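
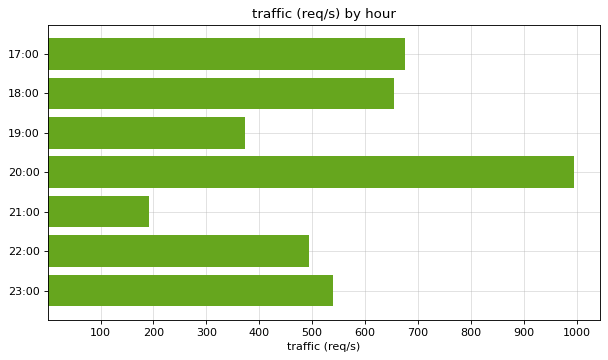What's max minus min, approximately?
Max 20:00 ≈ 1000, min 21:00 ≈ 200; range ≈ 800.

≈ 800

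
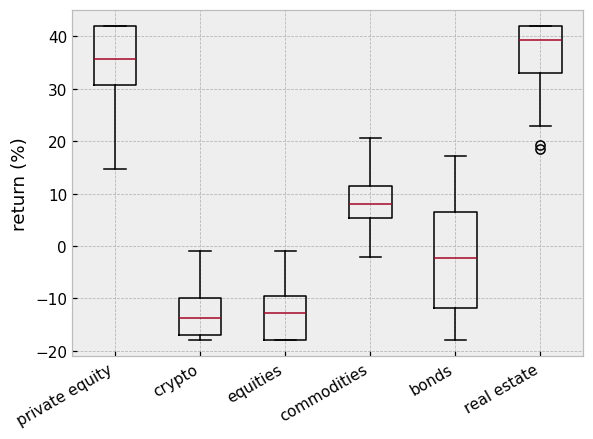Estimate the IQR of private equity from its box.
Q3 ≈ 40, Q1 ≈ 30; IQR ≈ 10.

≈ 10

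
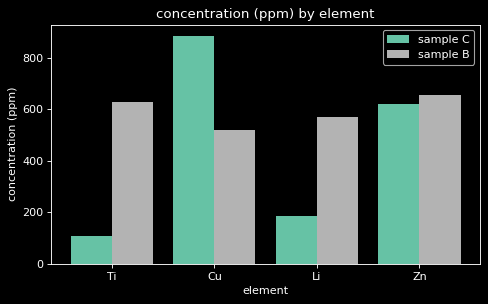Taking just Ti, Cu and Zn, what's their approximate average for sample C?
≈ 533

(100 + 900 + 600) / 3 ≈ 533.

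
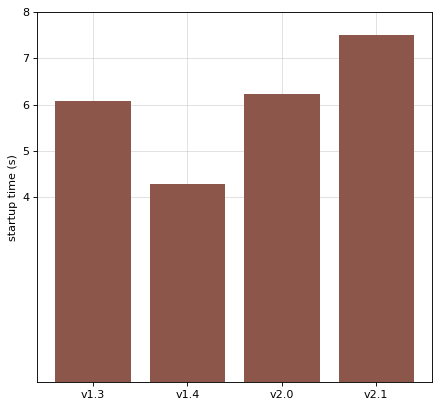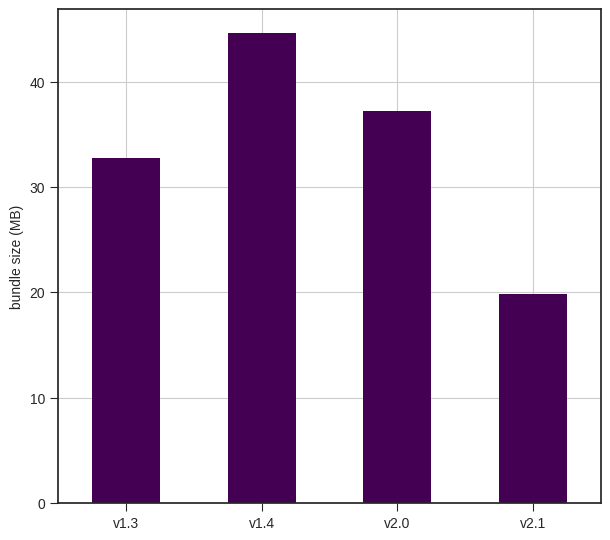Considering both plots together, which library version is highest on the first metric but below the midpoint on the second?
v2.1

Chart 2 median bundle size (MB) ≈ 35; below-median library versions: v1.3, v2.1. Among those, v2.1 has the highest startup time (s) (≈ 7).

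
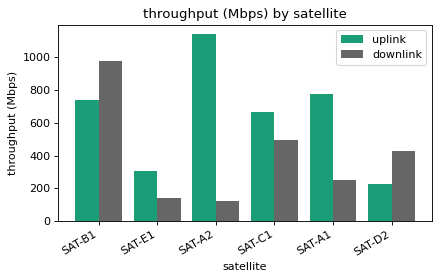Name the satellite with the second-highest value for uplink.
Top 3 for uplink: SAT-A2 ≈ 1100, SAT-A1 ≈ 800, SAT-B1 ≈ 700.

SAT-A1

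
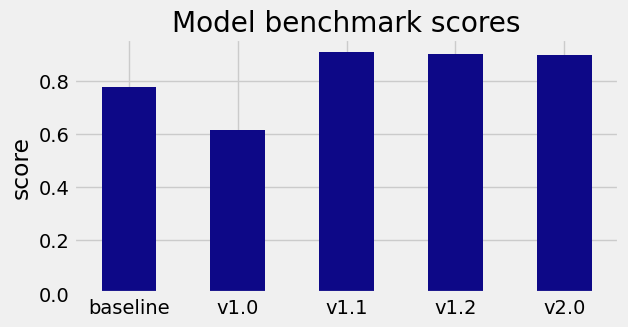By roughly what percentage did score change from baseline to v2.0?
≈ +12.5%

baseline ≈ 0.8, v2.0 ≈ 0.9; (0.9 − 0.8) / 0.8 ≈ +12.5%.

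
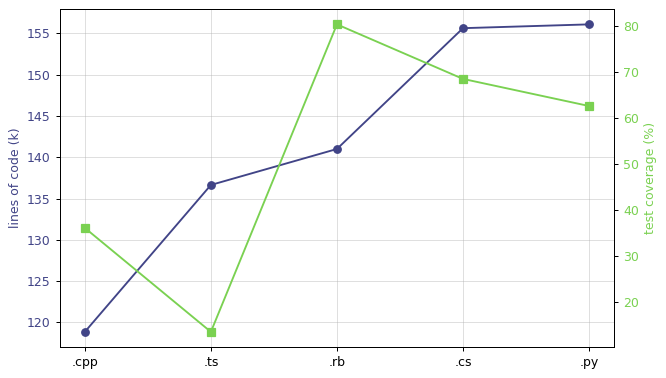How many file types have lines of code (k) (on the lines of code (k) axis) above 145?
2

Above 145: .cs, .py.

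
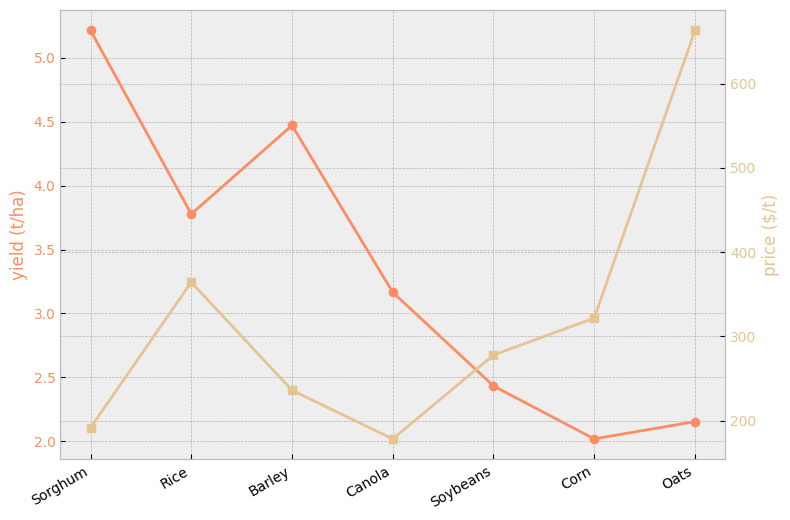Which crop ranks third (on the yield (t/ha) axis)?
Top 4 (on the yield (t/ha) axis): Sorghum ≈ 5.0, Barley ≈ 4.5, Rice ≈ 4.0, Canola ≈ 3.0.

Rice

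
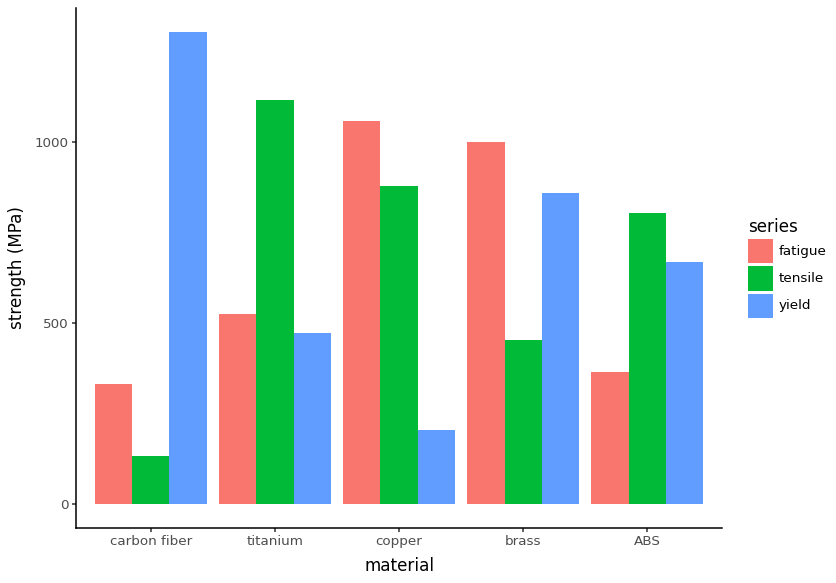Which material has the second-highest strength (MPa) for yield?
Top 3 for yield: carbon fiber ≈ 1400, brass ≈ 800, ABS ≈ 600.

brass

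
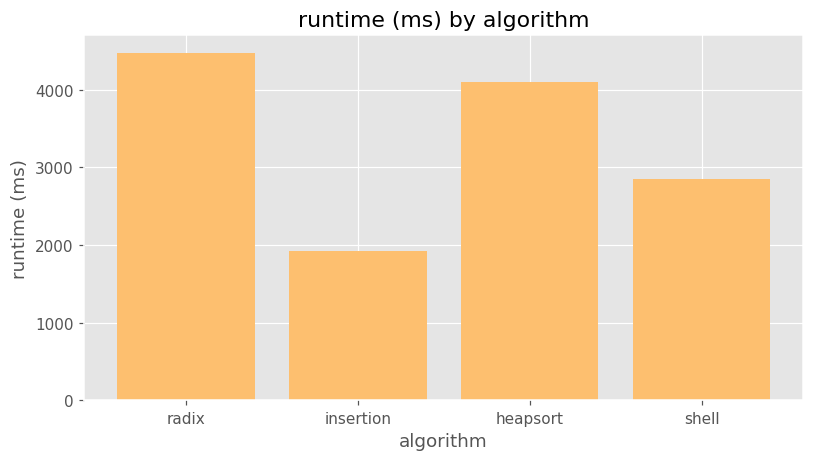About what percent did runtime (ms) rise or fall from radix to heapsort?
≈ -11.1%

radix ≈ 4500, heapsort ≈ 4000; (4000 − 4500) / 4500 ≈ -11.1%.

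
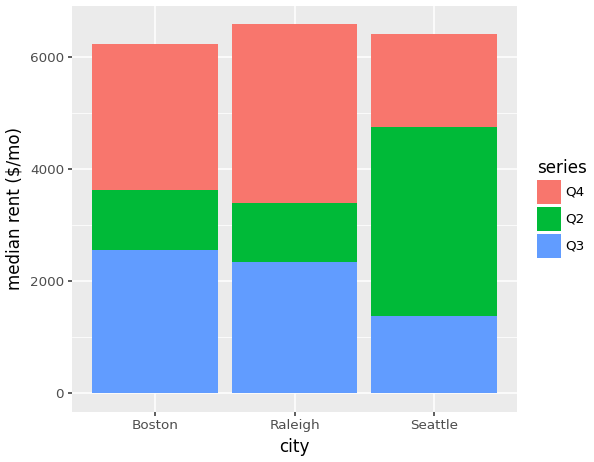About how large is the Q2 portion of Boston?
≈ 1000

Q2 top ≈ 4000, bottom ≈ 3000; segment ≈ 1000.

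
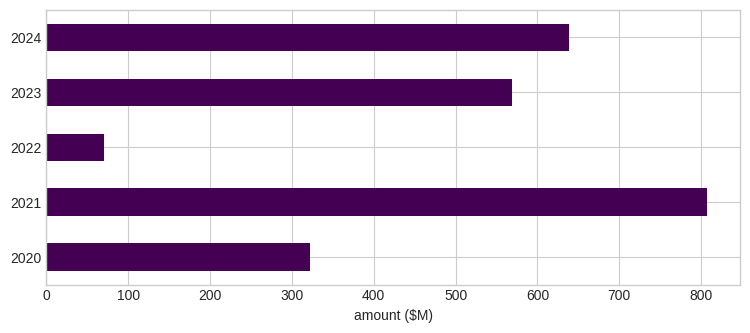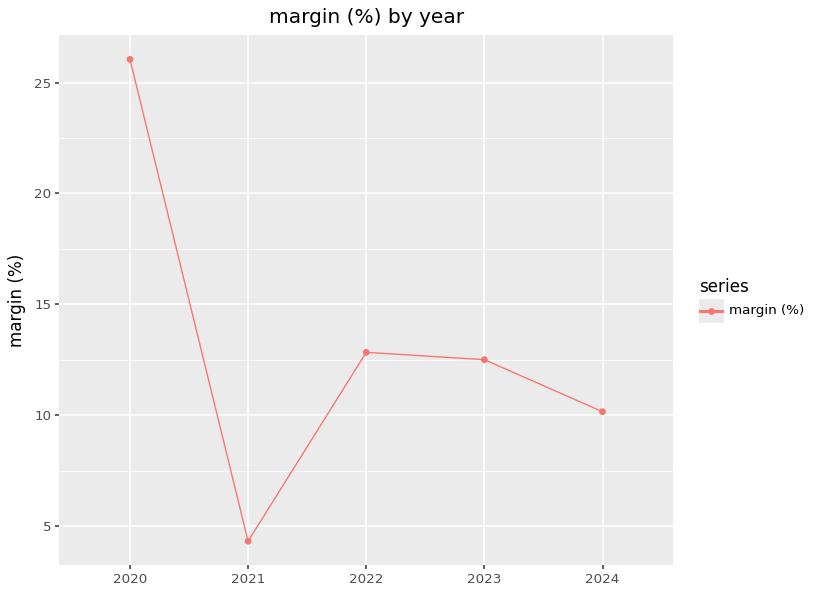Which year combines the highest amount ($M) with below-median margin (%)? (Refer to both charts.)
Chart 2 median margin (%) ≈ 15; below-median years: 2021, 2024. Among those, 2021 has the highest amount ($M) (≈ 800).

2021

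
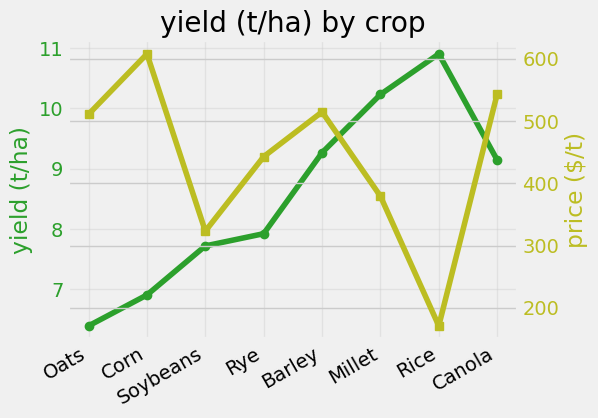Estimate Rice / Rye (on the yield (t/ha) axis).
Rice ≈ 11.0, Rye ≈ 8.0; 11.0/8.0 ≈ 1.38.

≈ 1.38×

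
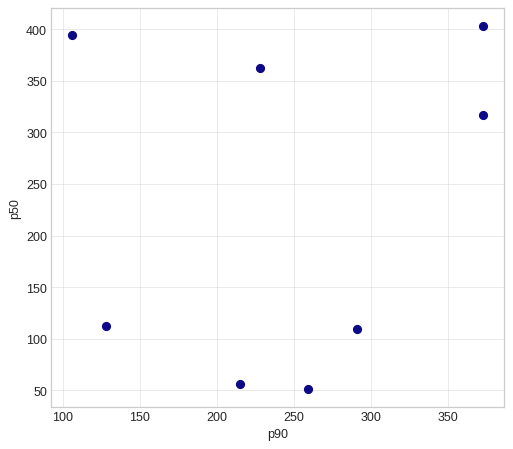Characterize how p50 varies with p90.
Points are roughly uncorrelated; weak (|r| ≈ 0.2).

no clear correlation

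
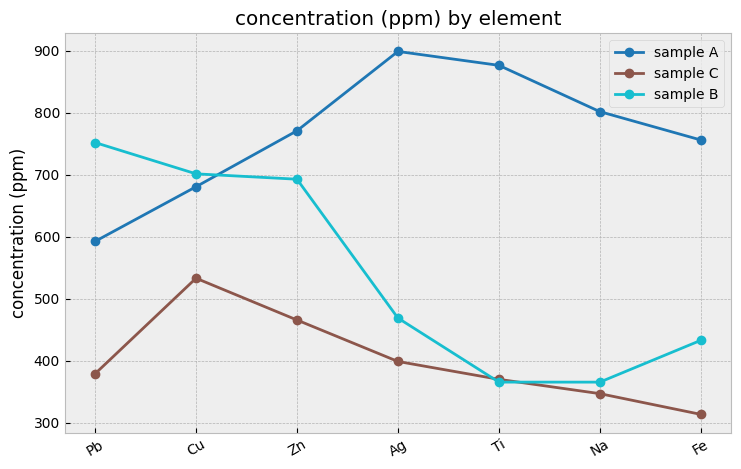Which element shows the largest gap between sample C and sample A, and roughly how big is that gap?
Ti, ≈ 550 ppm

Ti: sample C ≈ 350, sample A ≈ 900 → gap ≈ 550. Next-largest (Ag) is only ≈ 500.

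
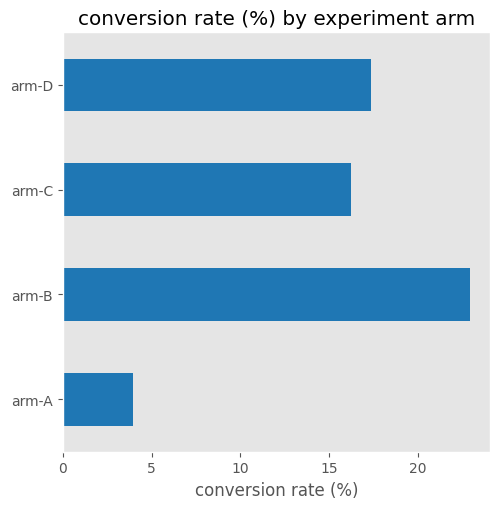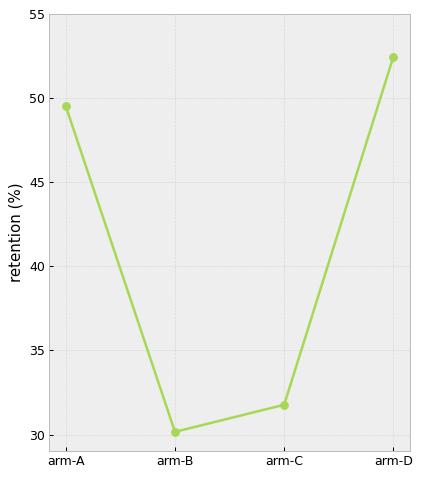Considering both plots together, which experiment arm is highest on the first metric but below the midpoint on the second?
Chart 2 median retention (%) ≈ 40; below-median experiment arms: arm-B, arm-C. Among those, arm-B has the highest conversion rate (%) (≈ 25).

arm-B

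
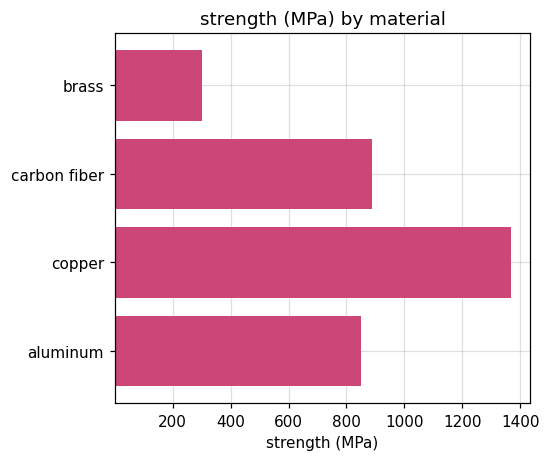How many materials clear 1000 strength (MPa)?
Above 1000: copper.

1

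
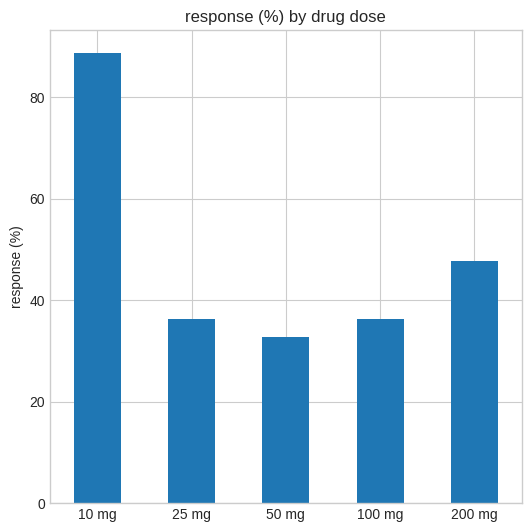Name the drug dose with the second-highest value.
200 mg

Top 3: 10 mg ≈ 90, 200 mg ≈ 50, 25 mg ≈ 40.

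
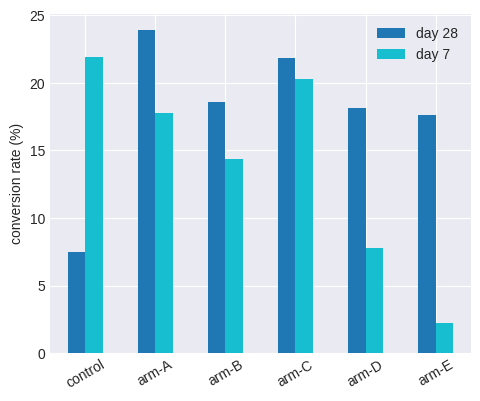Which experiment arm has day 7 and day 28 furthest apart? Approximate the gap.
arm-E, ≈ 16 %

arm-E: day 7 ≈ 2, day 28 ≈ 18 → gap ≈ 16. Next-largest (control) is only ≈ 14.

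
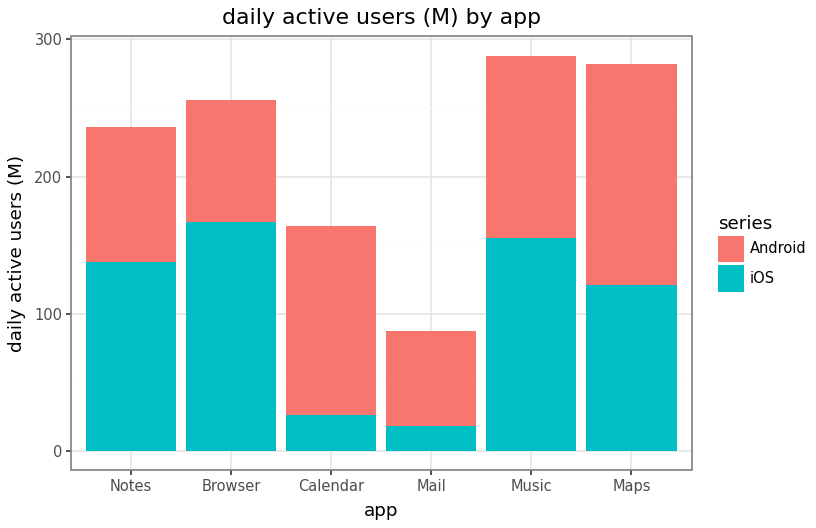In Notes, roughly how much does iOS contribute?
iOS top ≈ 125, bottom ≈ 0; segment ≈ 125.

≈ 125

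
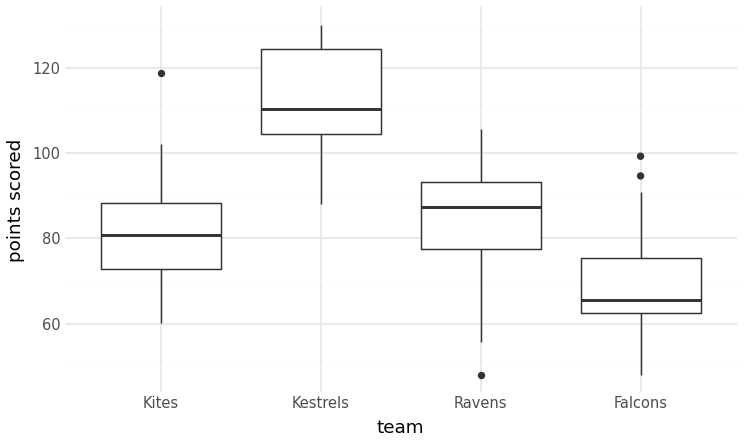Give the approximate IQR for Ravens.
≈ 15

Q3 ≈ 95, Q1 ≈ 80; IQR ≈ 15.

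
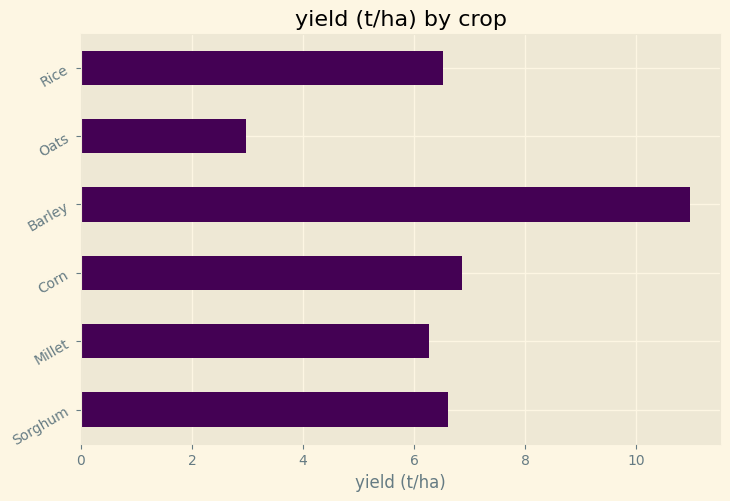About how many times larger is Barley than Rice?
≈ 1.57×

Barley ≈ 11, Rice ≈ 7; 11/7 ≈ 1.57.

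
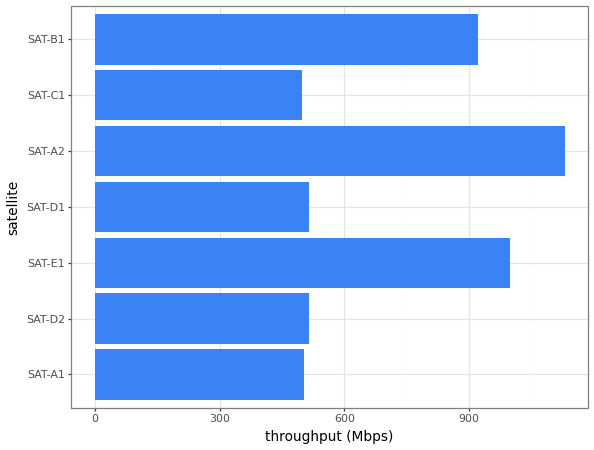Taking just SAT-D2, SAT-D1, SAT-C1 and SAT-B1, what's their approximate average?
(500 + 500 + 500 + 900) / 4 ≈ 600.

≈ 600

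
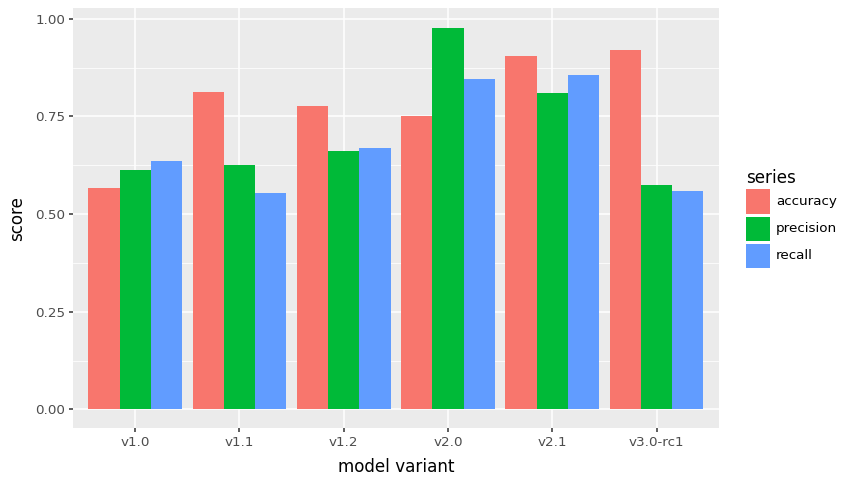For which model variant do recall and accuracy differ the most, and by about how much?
v3.0-rc1: recall ≈ 0.6, accuracy ≈ 0.9 → gap ≈ 0.3. Next-largest (v1.1) is only ≈ 0.2.

v3.0-rc1, ≈ 0.3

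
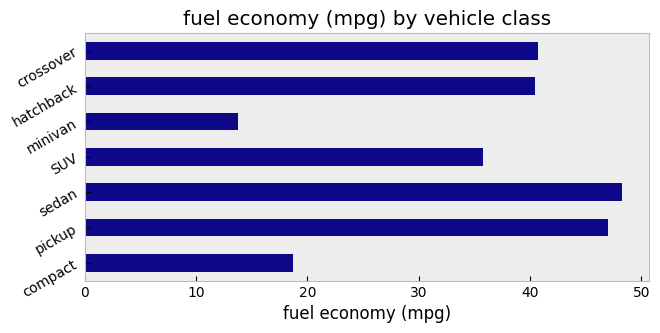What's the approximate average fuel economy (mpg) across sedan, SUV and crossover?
(50 + 35 + 40) / 3 ≈ 42.

≈ 42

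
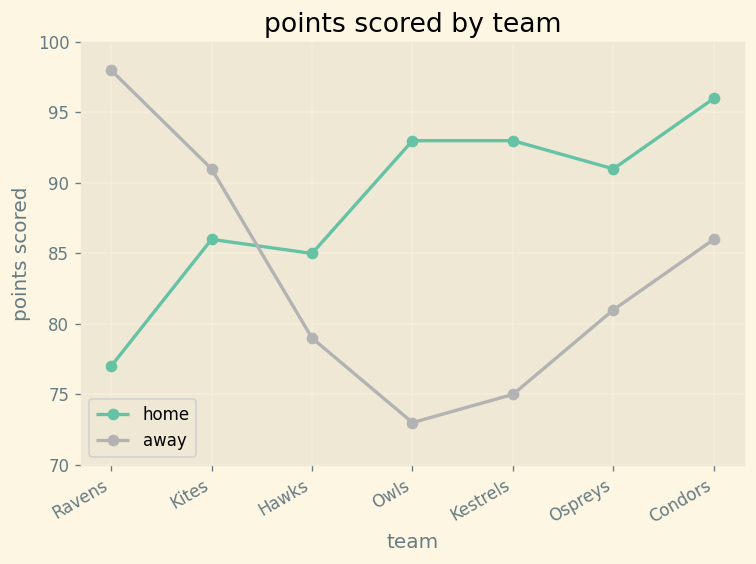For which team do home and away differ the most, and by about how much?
Ravens: home ≈ 75, away ≈ 100 → gap ≈ 25. Next-largest (Owls) is only ≈ 20.

Ravens, ≈ 25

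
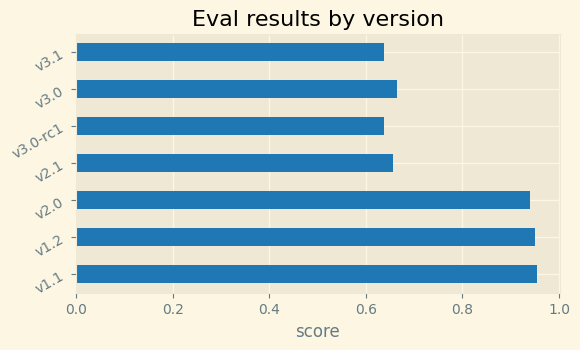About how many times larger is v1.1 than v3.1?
≈ 1.67×

v1.1 ≈ 1.0, v3.1 ≈ 0.6; 1.0/0.6 ≈ 1.67.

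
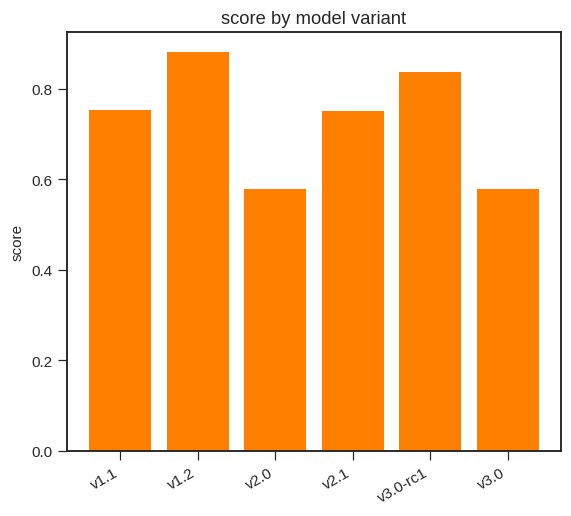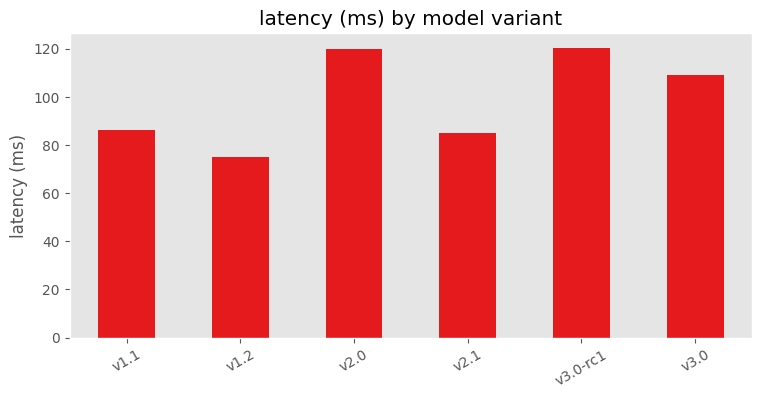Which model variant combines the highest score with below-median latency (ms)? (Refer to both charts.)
Chart 2 median latency (ms) ≈ 100; below-median model variants: v1.1, v1.2, v2.1. Among those, v1.2 has the highest score (≈ 0.9).

v1.2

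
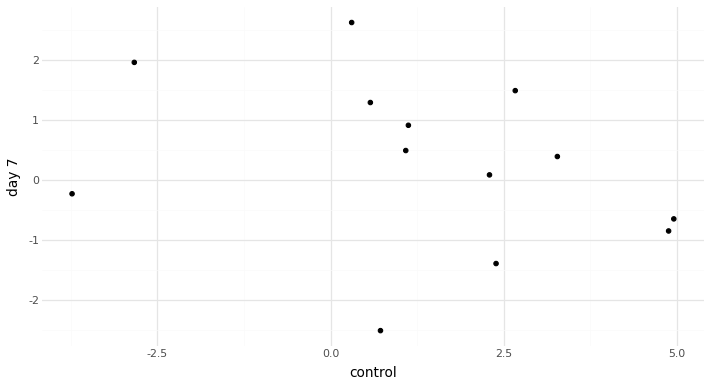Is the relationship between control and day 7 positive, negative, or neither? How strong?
Points are negatively correlated; weak (|r| ≈ 0.3).

negative, weak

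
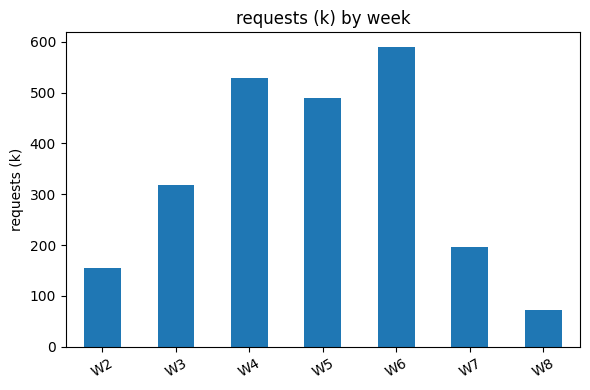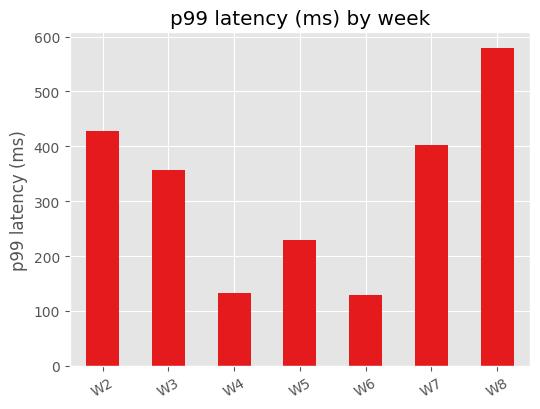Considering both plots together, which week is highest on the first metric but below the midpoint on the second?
Chart 2 median p99 latency (ms) ≈ 400; below-median weeks: W4, W5, W6. Among those, W6 has the highest requests (k) (≈ 600).

W6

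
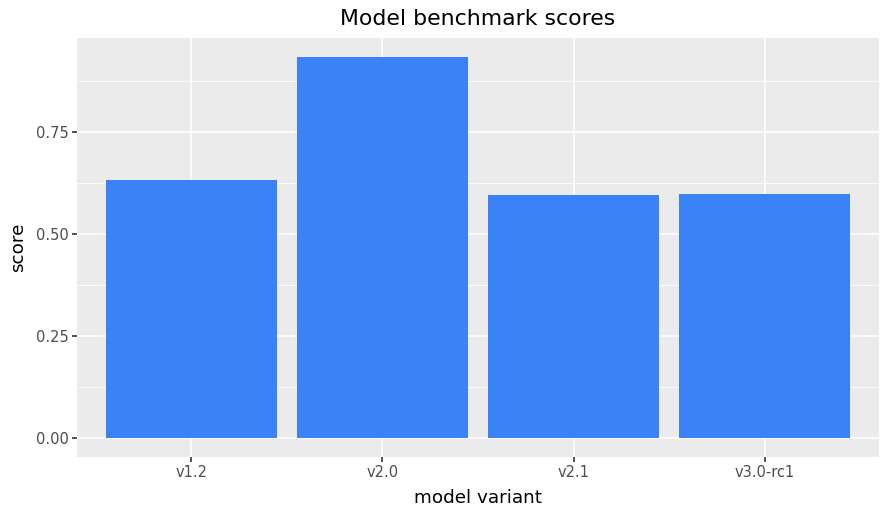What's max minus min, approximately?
Max v2.0 ≈ 0.9, min v2.1 ≈ 0.6; range ≈ 0.3.

≈ 0.3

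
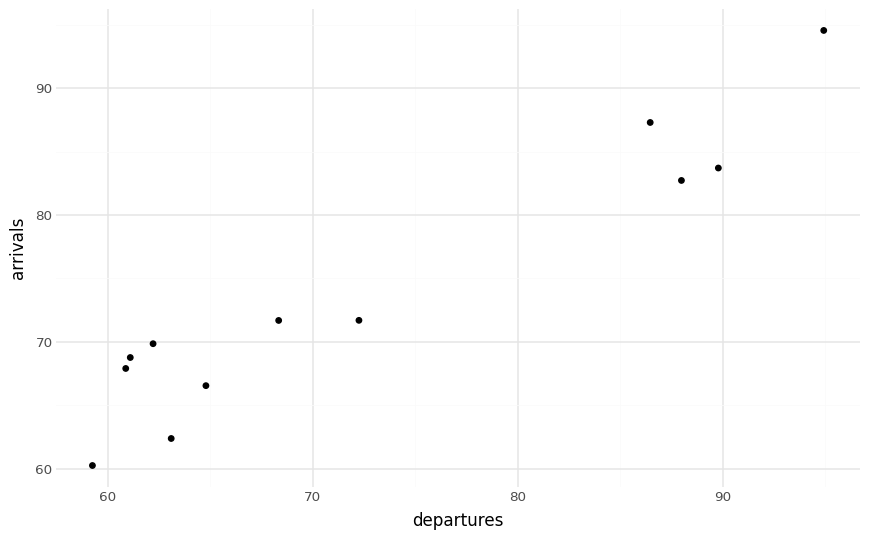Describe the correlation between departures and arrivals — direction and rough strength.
Points are positively correlated; strong (|r| ≈ 1.0).

positive, strong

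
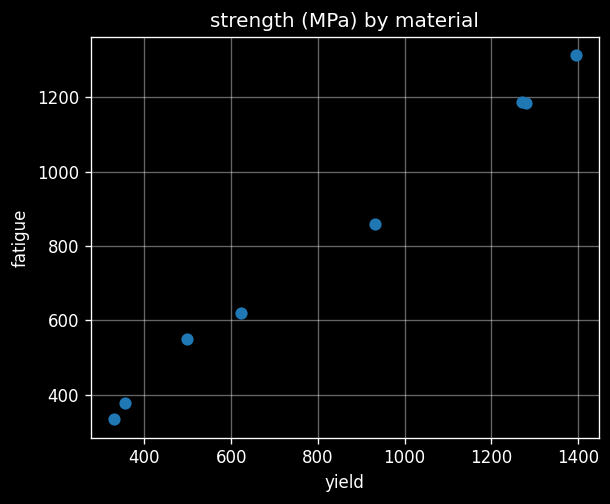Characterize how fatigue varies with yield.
Points are positively correlated; strong (|r| ≈ 1.0).

positive, strong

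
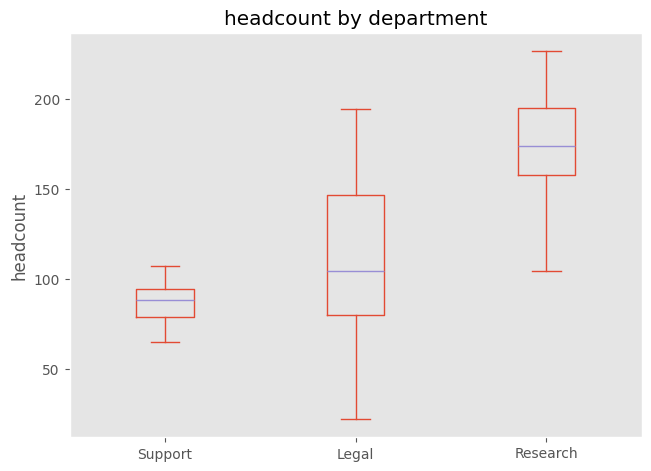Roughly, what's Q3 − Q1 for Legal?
Q3 ≈ 150, Q1 ≈ 80; IQR ≈ 70.

≈ 70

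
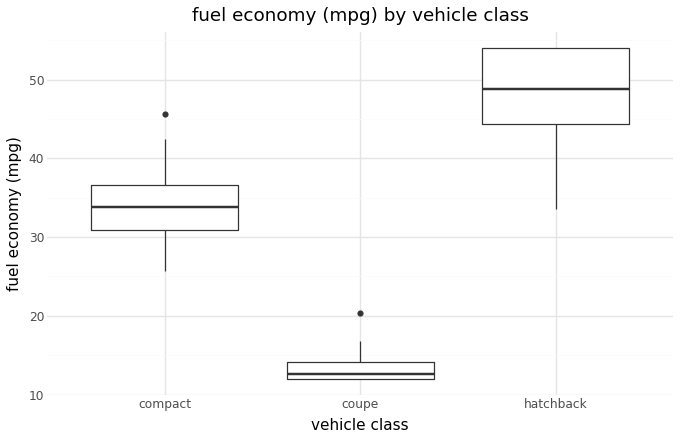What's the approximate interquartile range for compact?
Q3 ≈ 35, Q1 ≈ 30; IQR ≈ 5.

≈ 5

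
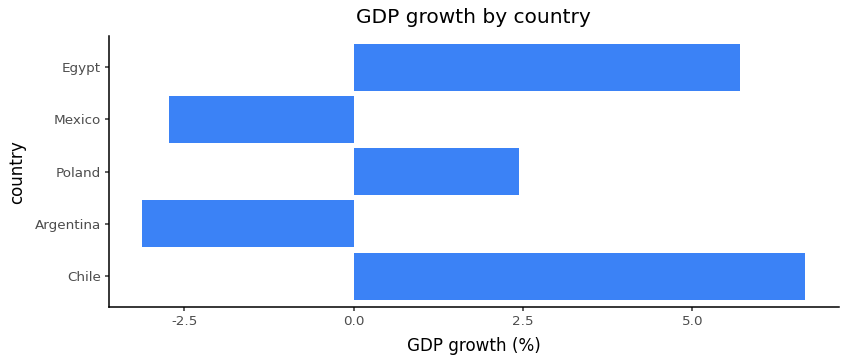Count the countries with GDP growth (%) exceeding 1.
Above 1: Chile, Poland, Egypt.

3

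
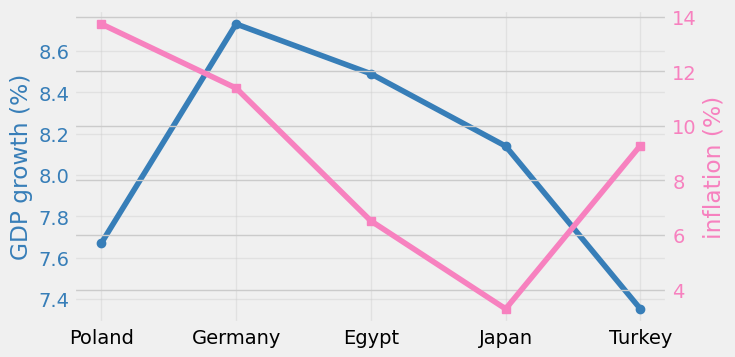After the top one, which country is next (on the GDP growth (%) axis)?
Egypt

Top 3 (on the GDP growth (%) axis): Germany ≈ 8.8, Egypt ≈ 8.4, Japan ≈ 8.2.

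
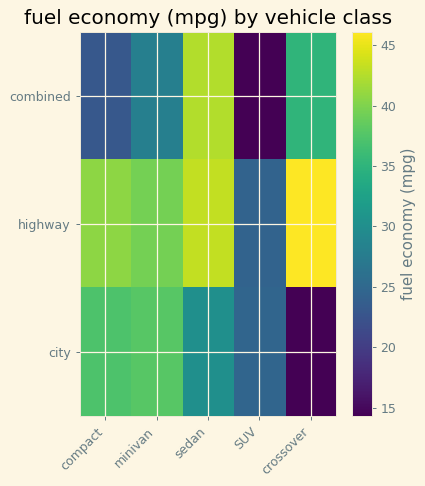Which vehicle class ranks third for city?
sedan

Top 4 for city: minivan ≈ 40, compact ≈ 35, sedan ≈ 30, SUV ≈ 25.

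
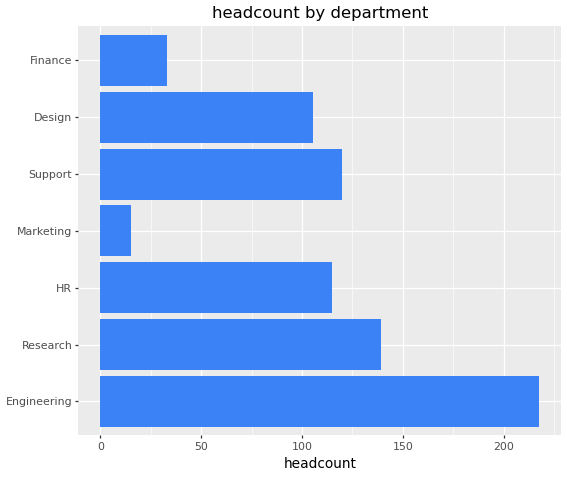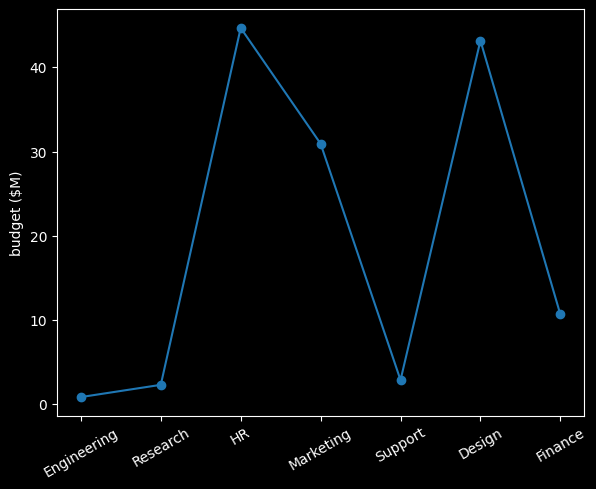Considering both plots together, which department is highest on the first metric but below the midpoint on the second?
Engineering

Chart 2 median budget ($M) ≈ 10; below-median departments: Engineering, Research, Support. Among those, Engineering has the highest headcount (≈ 220).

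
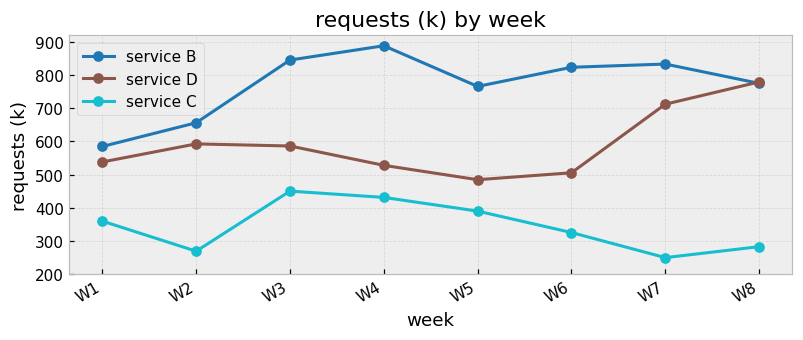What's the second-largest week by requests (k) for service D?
W7

Top 3 for service D: W8 ≈ 800, W7 ≈ 700, W2 ≈ 600.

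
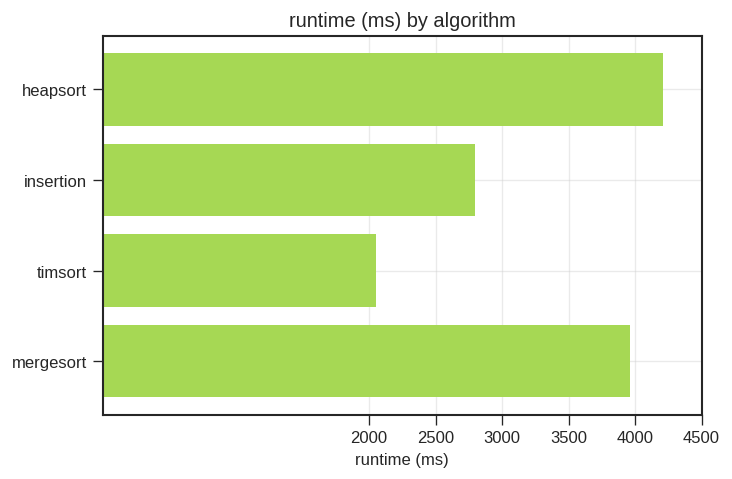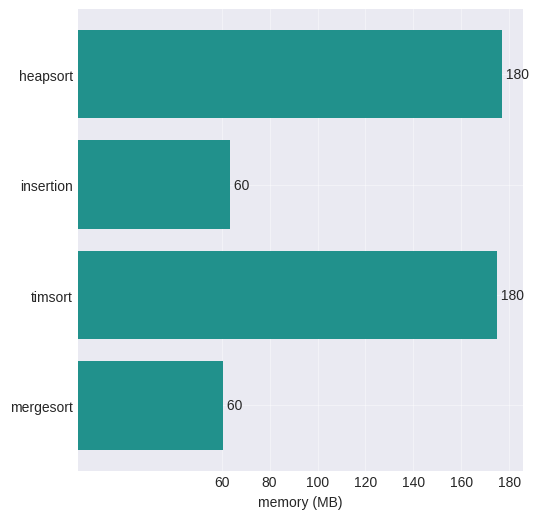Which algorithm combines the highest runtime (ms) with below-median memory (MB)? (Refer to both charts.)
Chart 2 median memory (MB) ≈ 120; below-median algorithms: insertion, mergesort. Among those, mergesort has the highest runtime (ms) (≈ 4000).

mergesort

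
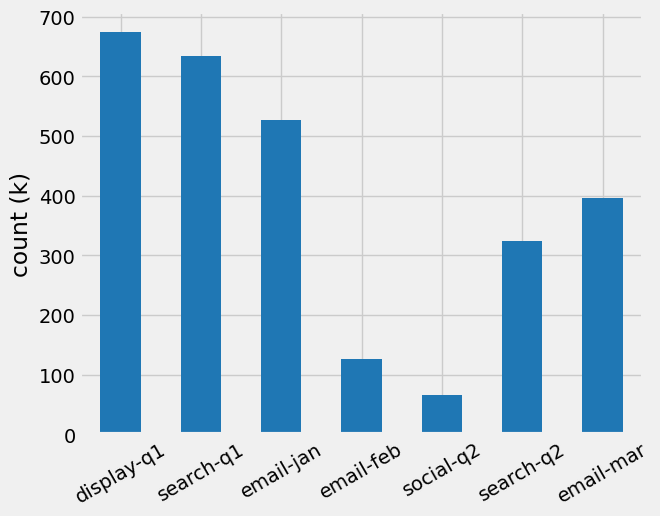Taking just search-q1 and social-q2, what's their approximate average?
(600 + 100) / 2 ≈ 350.

≈ 350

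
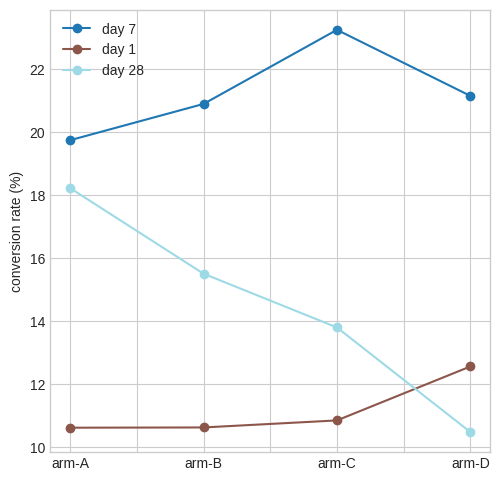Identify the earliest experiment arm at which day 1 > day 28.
arm-C: day 1 ≈ 10 vs day 28 ≈ 14 (not yet); arm-D: day 1 ≈ 12 vs day 28 ≈ 10 (first crossover).

arm-D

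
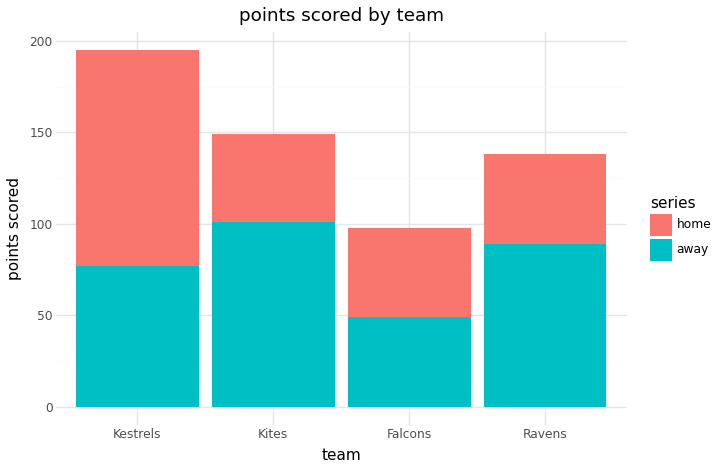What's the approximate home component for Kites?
home top ≈ 140, bottom ≈ 100; segment ≈ 40.

≈ 40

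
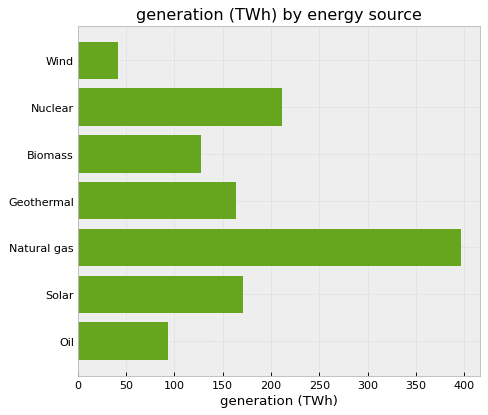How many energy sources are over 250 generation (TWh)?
Above 250: Natural gas.

1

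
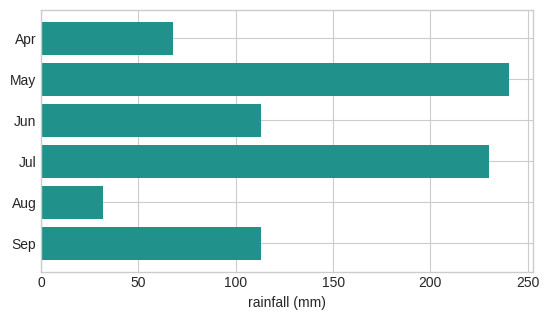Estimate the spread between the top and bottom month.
Max May ≈ 250, min Aug ≈ 25; range ≈ 225.

≈ 225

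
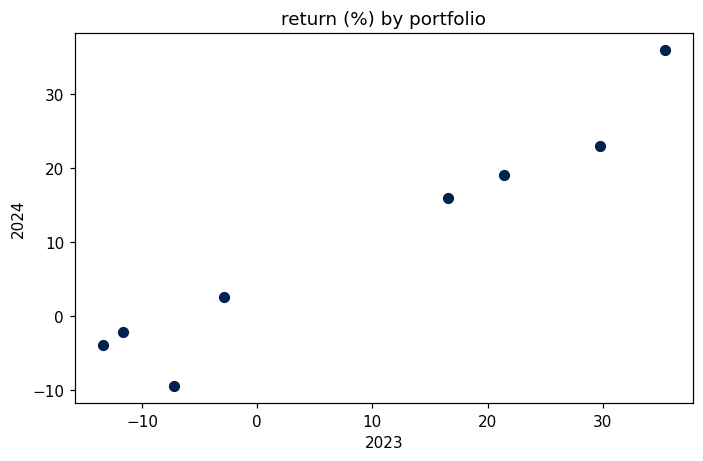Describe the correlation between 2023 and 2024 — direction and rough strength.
positive, strong

Points are positively correlated; strong (|r| ≈ 1.0).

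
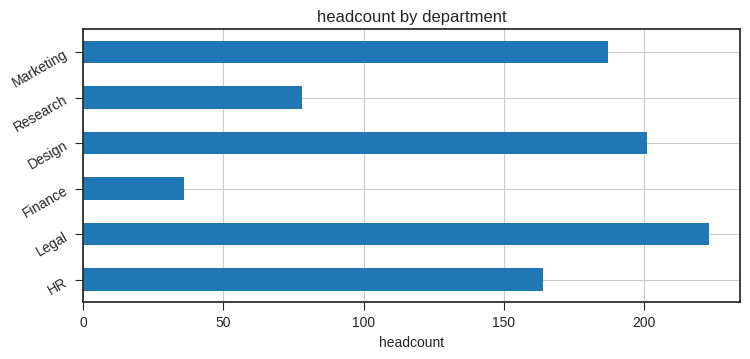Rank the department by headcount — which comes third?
Marketing

Top 4: Legal ≈ 220, Design ≈ 200, Marketing ≈ 180, HR ≈ 160.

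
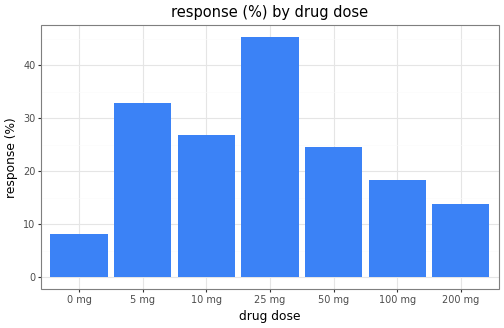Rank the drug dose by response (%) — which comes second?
Top 3: 25 mg ≈ 45, 5 mg ≈ 35, 10 mg ≈ 25.

5 mg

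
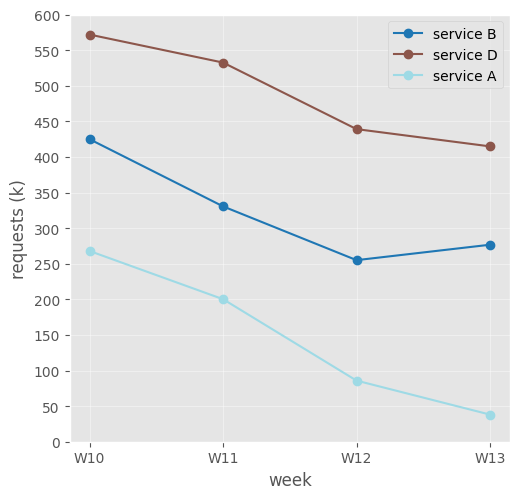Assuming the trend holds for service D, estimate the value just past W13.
≈ 325

Last three: 550, 450, 400 → slope ≈ -75/step → next ≈ 325.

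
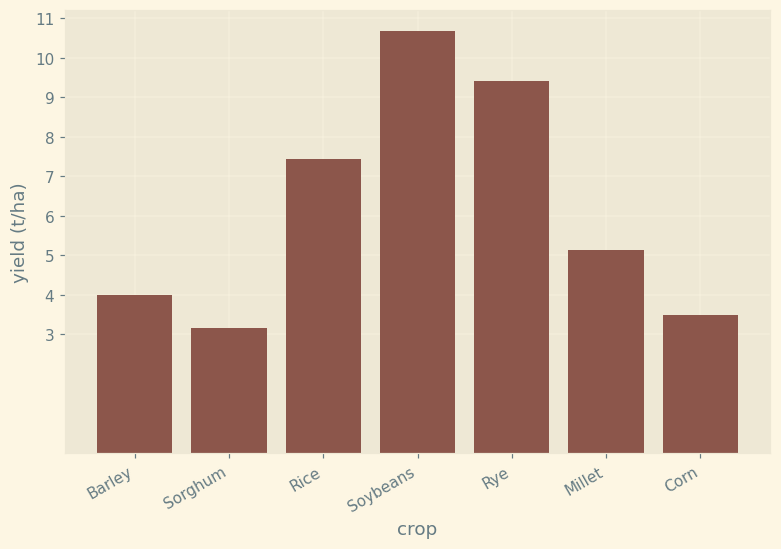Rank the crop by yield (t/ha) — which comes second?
Rye

Top 3: Soybeans ≈ 11, Rye ≈ 9, Rice ≈ 7.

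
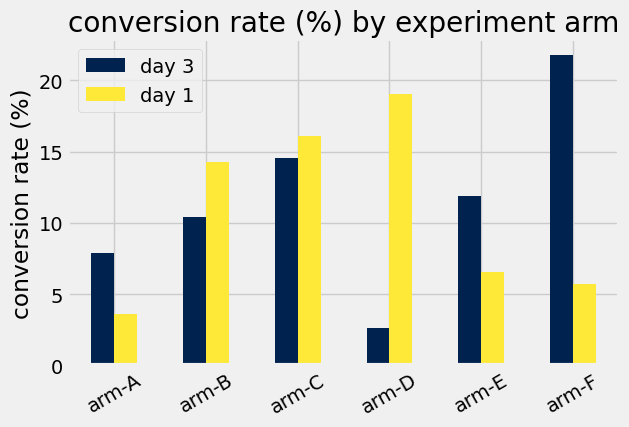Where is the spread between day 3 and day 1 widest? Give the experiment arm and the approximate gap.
arm-D, ≈ 18 %

arm-D: day 3 ≈ 2, day 1 ≈ 20 → gap ≈ 18. Next-largest (arm-F) is only ≈ 16.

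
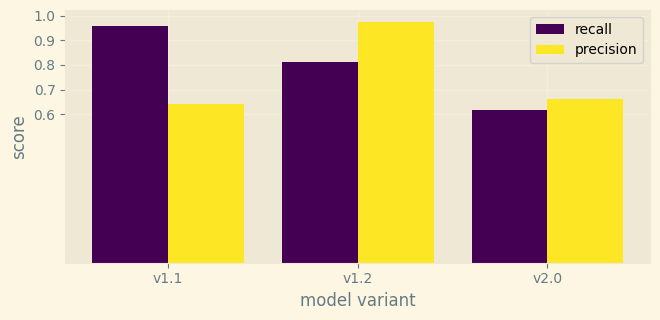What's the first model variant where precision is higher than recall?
v1.1: precision ≈ 0.6 vs recall ≈ 1.0 (not yet); v1.2: precision ≈ 1.0 vs recall ≈ 0.8 (first crossover).

v1.2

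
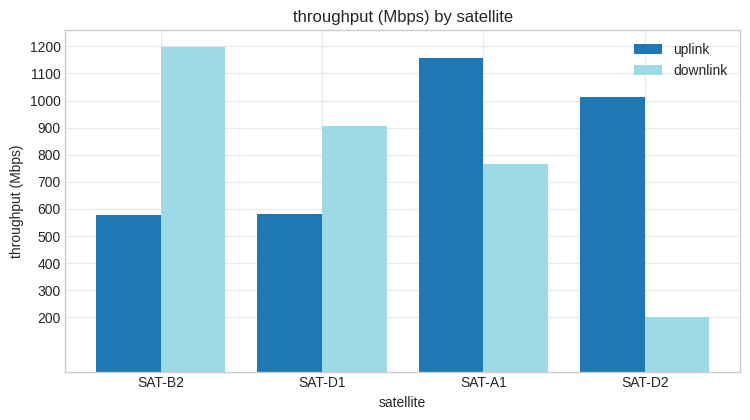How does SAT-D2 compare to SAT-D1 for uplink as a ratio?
SAT-D2 ≈ 1000, SAT-D1 ≈ 600; 1000/600 ≈ 1.67.

≈ 1.67×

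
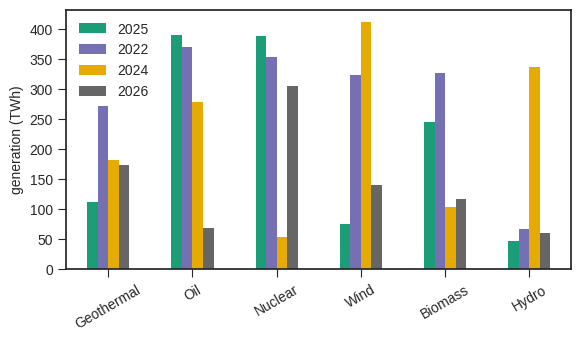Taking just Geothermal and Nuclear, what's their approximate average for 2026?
≈ 225

(150 + 300) / 2 ≈ 225.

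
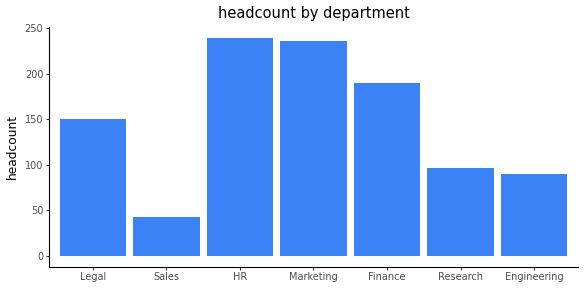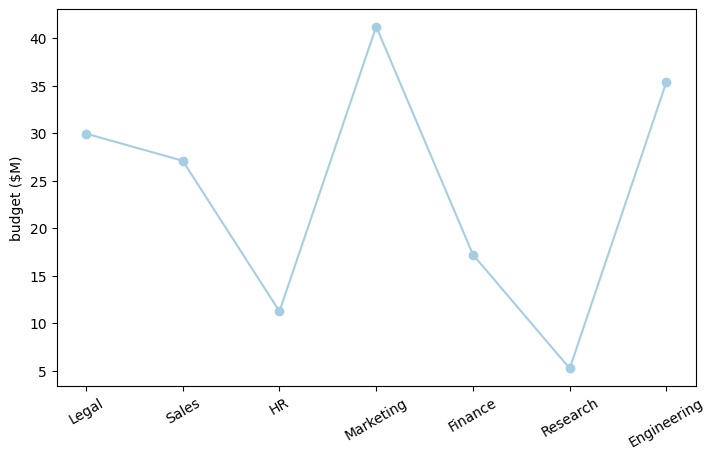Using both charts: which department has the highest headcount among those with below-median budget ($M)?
Chart 2 median budget ($M) ≈ 25; below-median departments: HR, Finance, Research. Among those, HR has the highest headcount (≈ 250).

HR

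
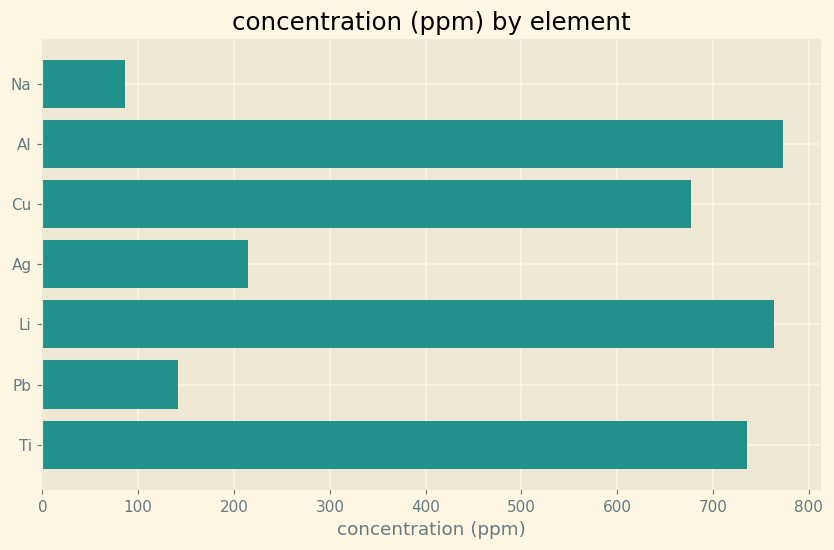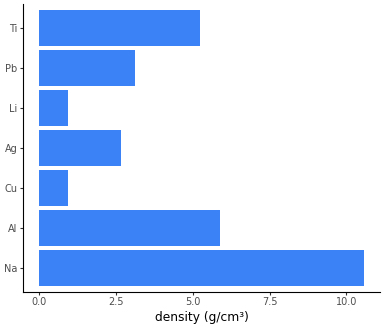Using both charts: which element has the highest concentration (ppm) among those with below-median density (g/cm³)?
Li

Chart 2 median density (g/cm³) ≈ 3; below-median elements: Cu, Ag, Li. Among those, Li has the highest concentration (ppm) (≈ 800).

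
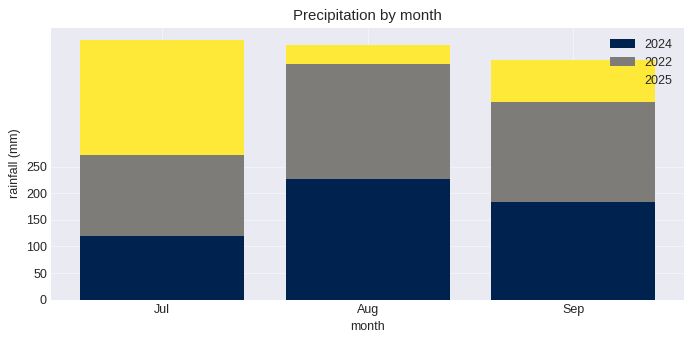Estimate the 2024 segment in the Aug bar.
≈ 250

2024 top ≈ 250, bottom ≈ 0; segment ≈ 250.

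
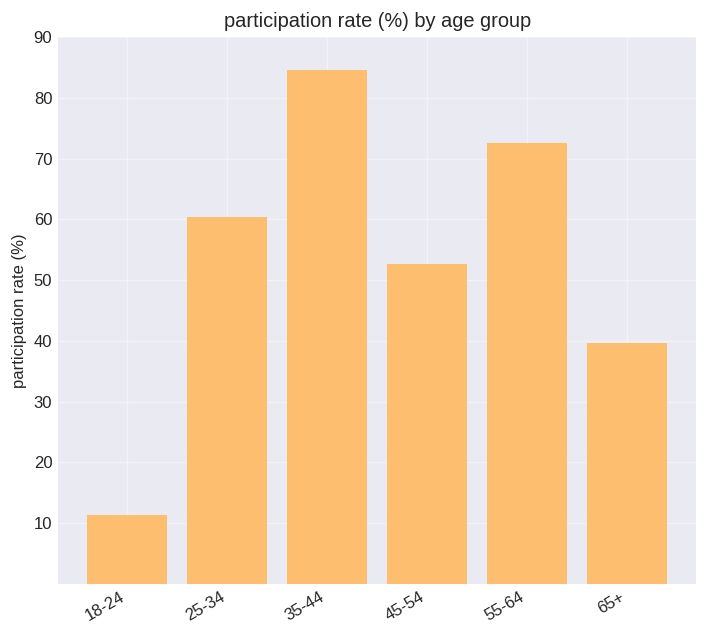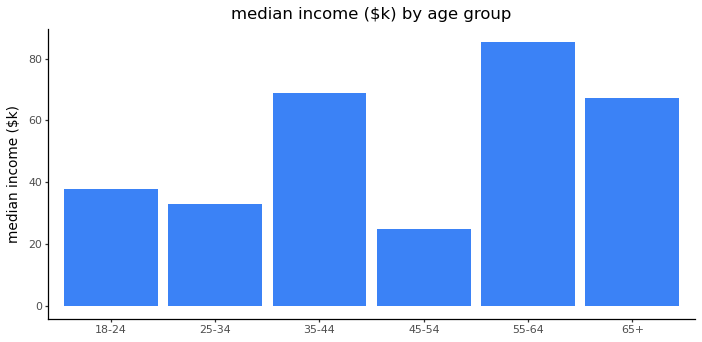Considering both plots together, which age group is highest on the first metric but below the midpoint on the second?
Chart 2 median median income ($k) ≈ 50; below-median age groups: 18-24, 25-34, 45-54. Among those, 25-34 has the highest participation rate (%) (≈ 60).

25-34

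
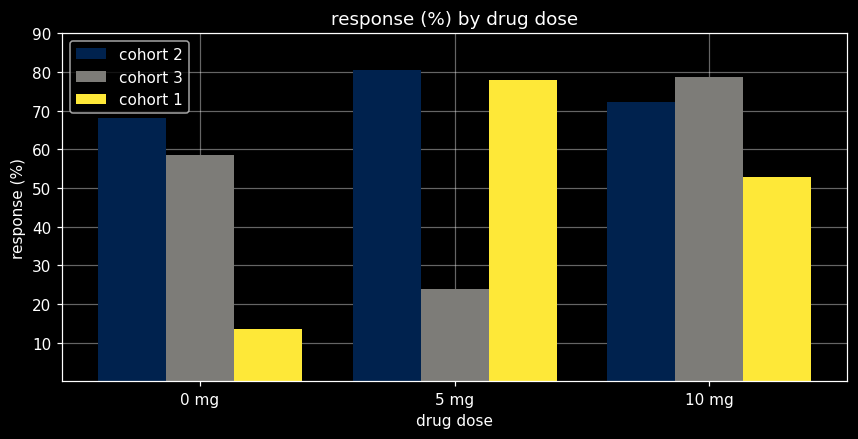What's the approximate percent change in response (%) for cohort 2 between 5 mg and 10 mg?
5 mg ≈ 80, 10 mg ≈ 70; (70 − 80) / 80 ≈ -12.5%.

≈ -12.5%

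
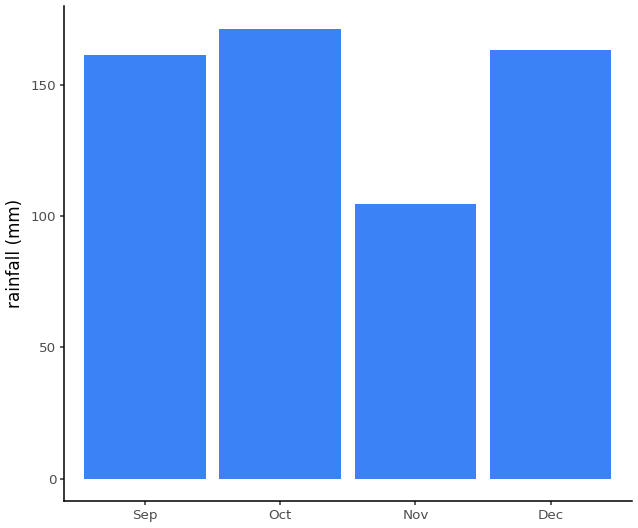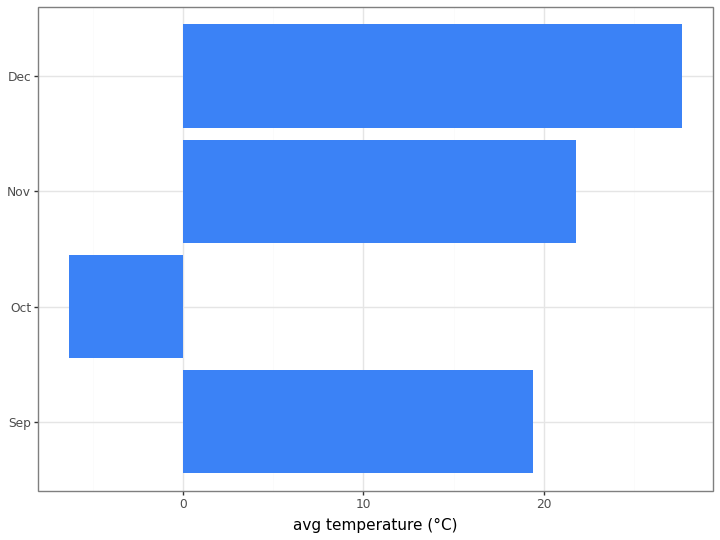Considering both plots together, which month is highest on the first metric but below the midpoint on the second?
Oct

Chart 2 median avg temperature (°C) ≈ 20; below-median months: Sep, Oct. Among those, Oct has the highest rainfall (mm) (≈ 180).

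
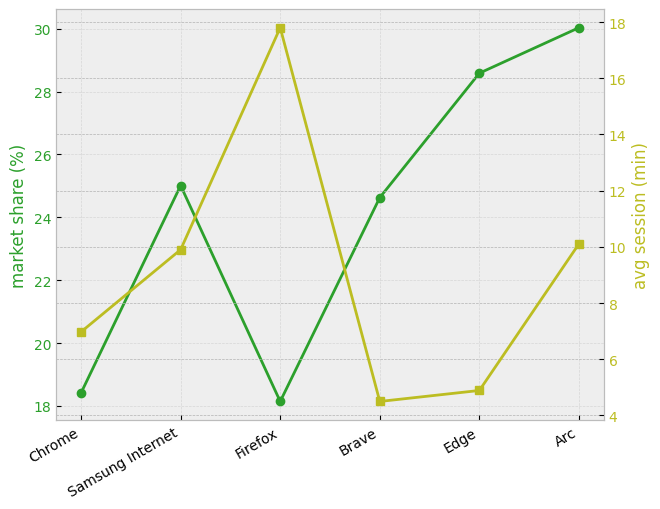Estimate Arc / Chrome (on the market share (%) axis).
≈ 1.67×

Arc ≈ 30, Chrome ≈ 18; 30/18 ≈ 1.67.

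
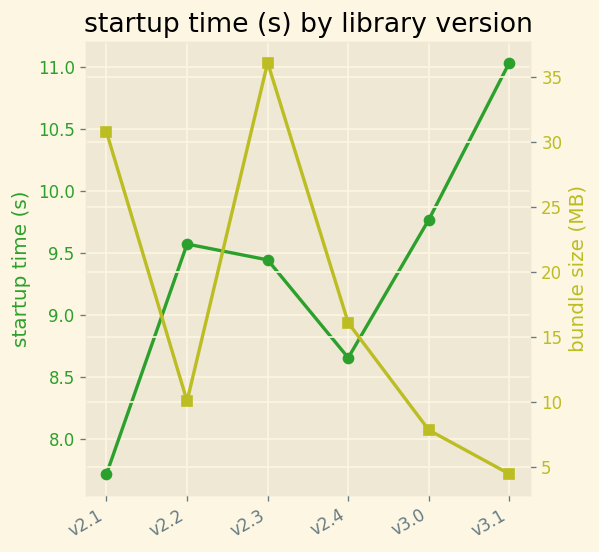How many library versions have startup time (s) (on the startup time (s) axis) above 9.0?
Above 9.0: v2.2, v2.3, v3.0, v3.1.

4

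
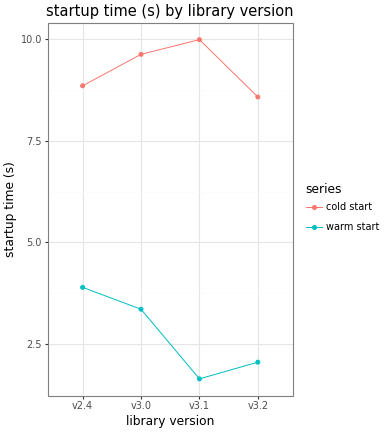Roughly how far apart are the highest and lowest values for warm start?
Max v2.4 ≈ 4, min v3.1 ≈ 2; range ≈ 2.

≈ 2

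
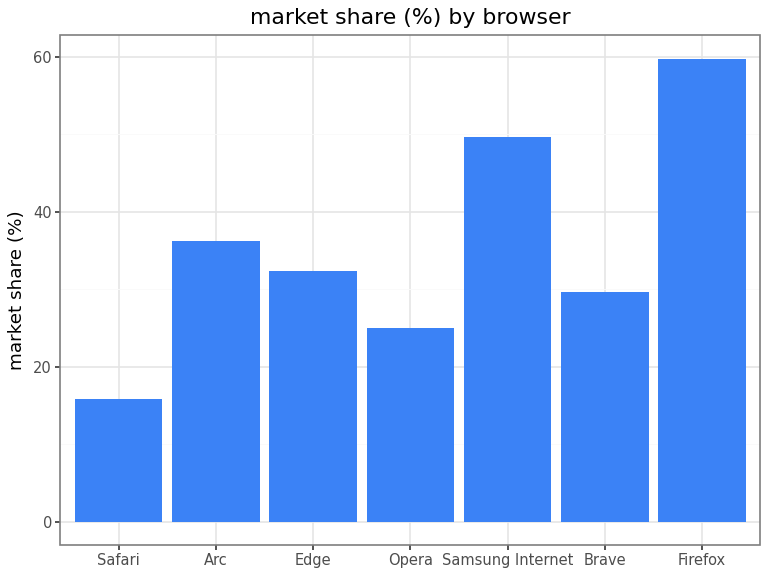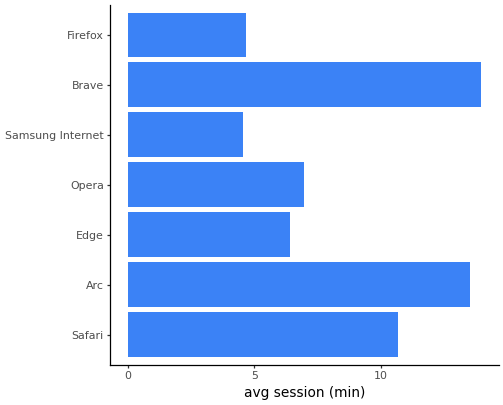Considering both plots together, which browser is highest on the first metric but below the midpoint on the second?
Chart 2 median avg session (min) ≈ 6; below-median browsers: Edge, Samsung Internet, Firefox. Among those, Firefox has the highest market share (%) (≈ 60).

Firefox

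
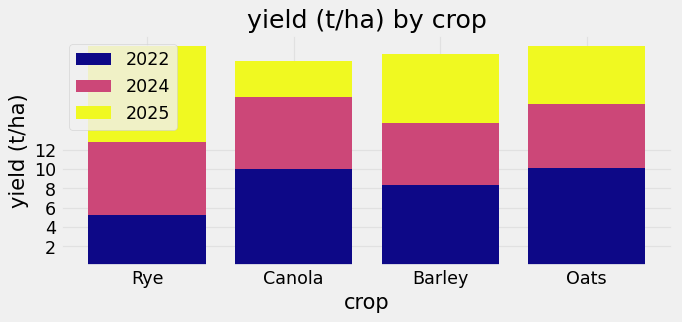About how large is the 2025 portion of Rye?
≈ 10

2025 top ≈ 22, bottom ≈ 12; segment ≈ 10.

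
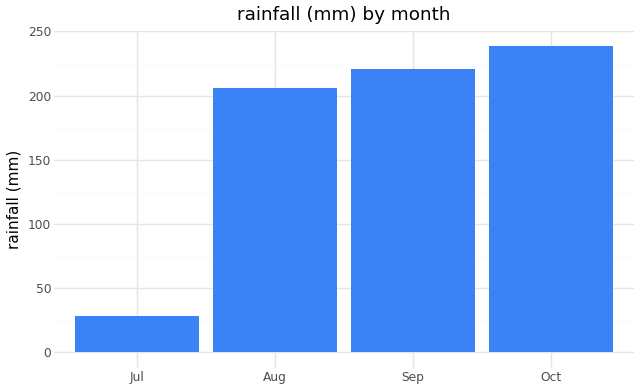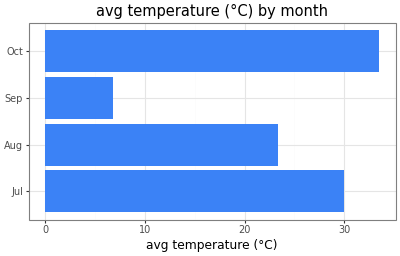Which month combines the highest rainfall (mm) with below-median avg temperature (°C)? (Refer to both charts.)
Chart 2 median avg temperature (°C) ≈ 25; below-median months: Aug, Sep. Among those, Sep has the highest rainfall (mm) (≈ 225).

Sep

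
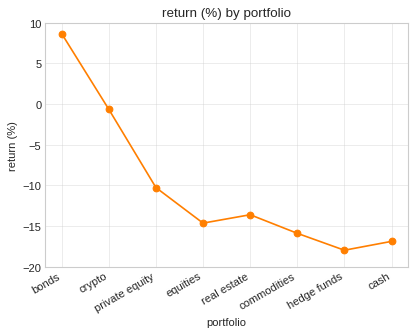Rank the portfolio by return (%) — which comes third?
Top 4: bonds ≈ 10, crypto ≈ 0, private equity ≈ -10, real estate ≈ -15.

private equity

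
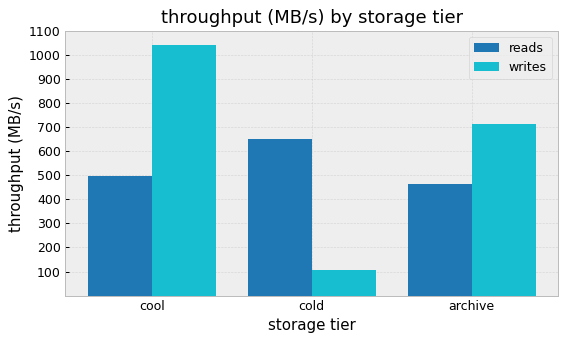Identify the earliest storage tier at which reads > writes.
cool: reads ≈ 500 vs writes ≈ 1000 (not yet); cold: reads ≈ 700 vs writes ≈ 100 (first crossover).

cold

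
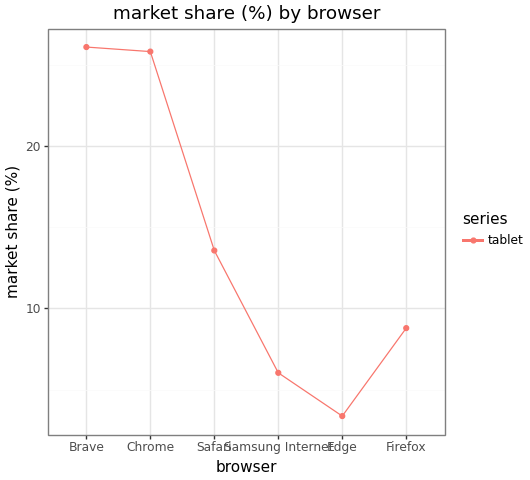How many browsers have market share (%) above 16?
2

Above 16: Brave, Chrome.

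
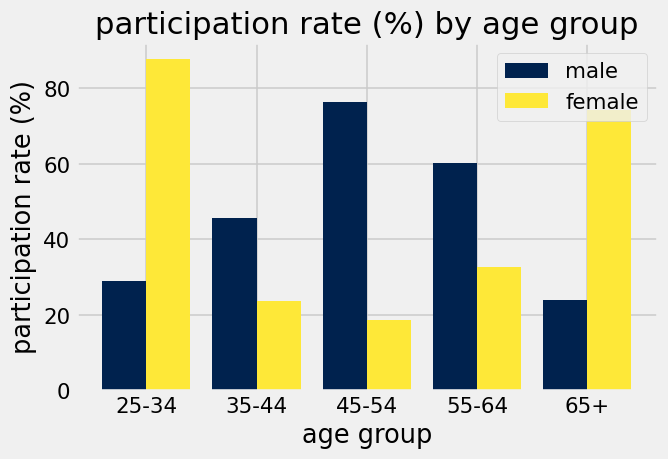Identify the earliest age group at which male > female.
25-34: male ≈ 30 vs female ≈ 90 (not yet); 35-44: male ≈ 50 vs female ≈ 20 (first crossover).

35-44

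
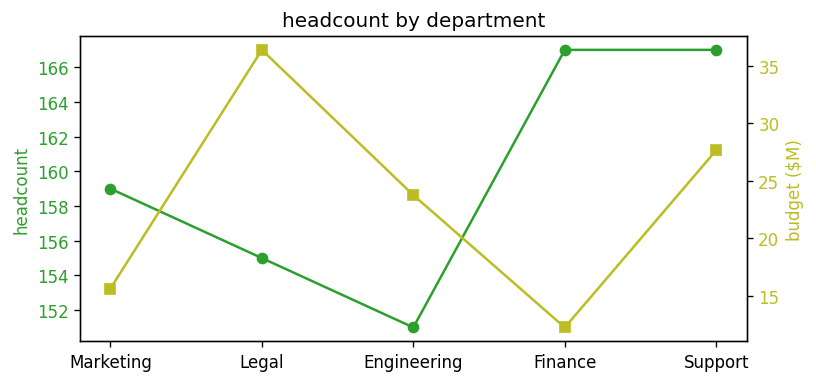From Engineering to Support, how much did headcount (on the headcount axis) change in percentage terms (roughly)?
Engineering ≈ 152, Support ≈ 168; (168 − 152) / 152 ≈ +10.5%.

≈ +10.5%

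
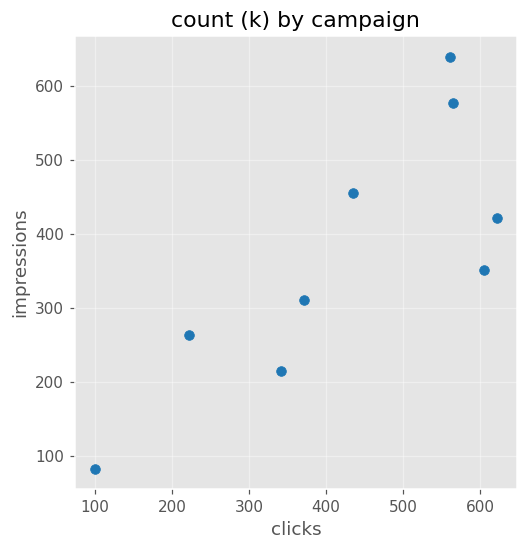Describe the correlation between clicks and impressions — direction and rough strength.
positive, strong

Points are positively correlated; strong (|r| ≈ 0.8).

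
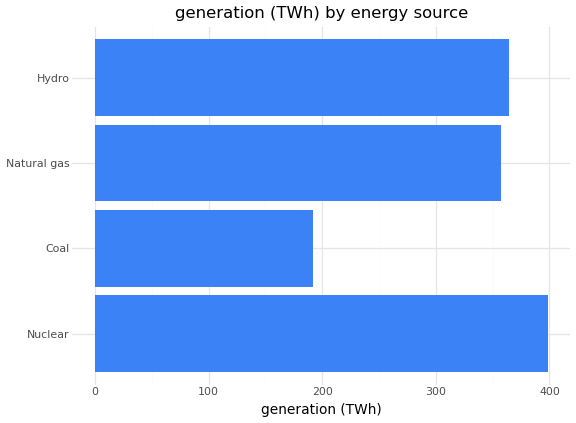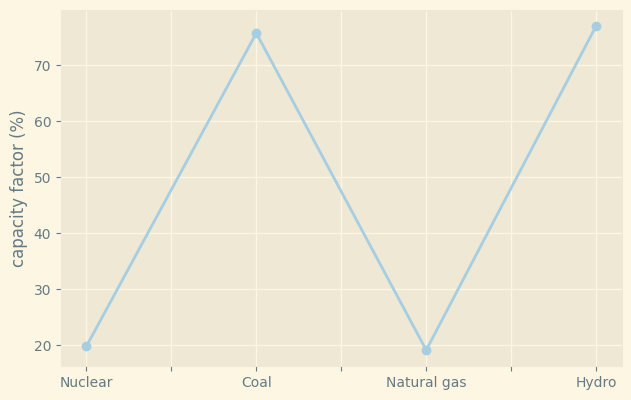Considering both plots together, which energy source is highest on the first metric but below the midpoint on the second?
Chart 2 median capacity factor (%) ≈ 50; below-median energy sources: Nuclear, Natural gas. Among those, Nuclear has the highest generation (TWh) (≈ 400).

Nuclear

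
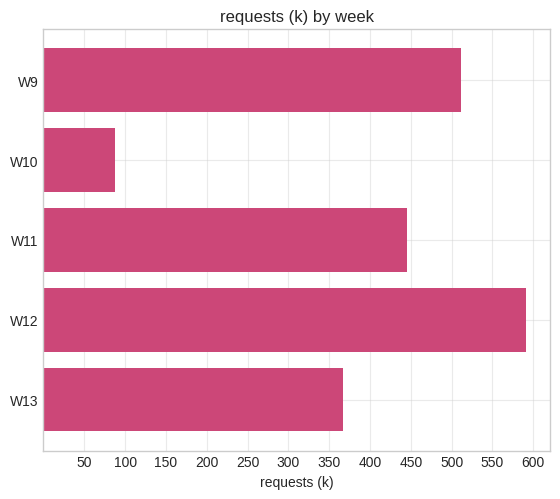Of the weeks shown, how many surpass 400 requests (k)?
Above 400: W9, W11, W12.

3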